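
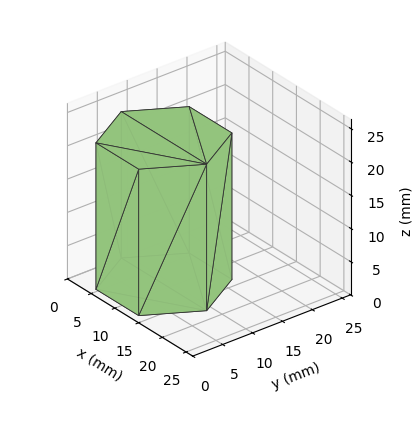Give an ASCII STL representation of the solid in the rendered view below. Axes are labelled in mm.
Reading the render: the shape is a regular 6-sided prism (a cylinder approximated with 6 flat sides), circumscribed radius ≈ 9 mm, height ≈ 22 mm (dimensions read to the nearest mm from the axis ticks). For the STL, each face is triangulated and given an outward normal.

solid part
  facet normal 0.0000 0.0000 -1.0000
    outer loop
      vertex 4.500 16.794 0.000
      vertex 13.500 16.794 0.000
      vertex 18.000 9.000 0.000
    endloop
  endfacet
  facet normal 0.0000 0.0000 -1.0000
    outer loop
      vertex 0.000 9.000 0.000
      vertex 4.500 16.794 0.000
      vertex 18.000 9.000 0.000
    endloop
  endfacet
  facet normal 0.0000 0.0000 -1.0000
    outer loop
      vertex 4.500 1.206 0.000
      vertex 0.000 9.000 0.000
      vertex 18.000 9.000 0.000
    endloop
  endfacet
  facet normal 0.0000 0.0000 -1.0000
    outer loop
      vertex 13.500 1.206 0.000
      vertex 4.500 1.206 0.000
      vertex 18.000 9.000 0.000
    endloop
  endfacet
  facet normal 0.0000 0.0000 1.0000
    outer loop
      vertex 18.000 9.000 22.000
      vertex 13.500 16.794 22.000
      vertex 4.500 16.794 22.000
    endloop
  endfacet
  facet normal 0.0000 0.0000 1.0000
    outer loop
      vertex 18.000 9.000 22.000
      vertex 4.500 16.794 22.000
      vertex 0.000 9.000 22.000
    endloop
  endfacet
  facet normal 0.0000 0.0000 1.0000
    outer loop
      vertex 18.000 9.000 22.000
      vertex 0.000 9.000 22.000
      vertex 4.500 1.206 22.000
    endloop
  endfacet
  facet normal 0.0000 0.0000 1.0000
    outer loop
      vertex 18.000 9.000 22.000
      vertex 4.500 1.206 22.000
      vertex 13.500 1.206 22.000
    endloop
  endfacet
  facet normal 0.8660 0.5000 0.0000
    outer loop
      vertex 18.000 9.000 0.000
      vertex 13.500 16.794 0.000
      vertex 13.500 16.794 22.000
    endloop
  endfacet
  facet normal 0.8660 0.5000 0.0000
    outer loop
      vertex 18.000 9.000 0.000
      vertex 13.500 16.794 22.000
      vertex 18.000 9.000 22.000
    endloop
  endfacet
  facet normal 0.0000 1.0000 0.0000
    outer loop
      vertex 13.500 16.794 0.000
      vertex 4.500 16.794 0.000
      vertex 4.500 16.794 22.000
    endloop
  endfacet
  facet normal 0.0000 1.0000 0.0000
    outer loop
      vertex 13.500 16.794 0.000
      vertex 4.500 16.794 22.000
      vertex 13.500 16.794 22.000
    endloop
  endfacet
  facet normal -0.8660 0.5000 0.0000
    outer loop
      vertex 4.500 16.794 0.000
      vertex 0.000 9.000 0.000
      vertex 0.000 9.000 22.000
    endloop
  endfacet
  facet normal -0.8660 0.5000 0.0000
    outer loop
      vertex 4.500 16.794 0.000
      vertex 0.000 9.000 22.000
      vertex 4.500 16.794 22.000
    endloop
  endfacet
  facet normal -0.8660 -0.5000 0.0000
    outer loop
      vertex 0.000 9.000 0.000
      vertex 4.500 1.206 0.000
      vertex 4.500 1.206 22.000
    endloop
  endfacet
  facet normal -0.8660 -0.5000 0.0000
    outer loop
      vertex 0.000 9.000 0.000
      vertex 4.500 1.206 22.000
      vertex 0.000 9.000 22.000
    endloop
  endfacet
  facet normal 0.0000 -1.0000 0.0000
    outer loop
      vertex 4.500 1.206 0.000
      vertex 13.500 1.206 0.000
      vertex 13.500 1.206 22.000
    endloop
  endfacet
  facet normal 0.0000 -1.0000 0.0000
    outer loop
      vertex 4.500 1.206 0.000
      vertex 13.500 1.206 22.000
      vertex 4.500 1.206 22.000
    endloop
  endfacet
  facet normal 0.8660 -0.5000 0.0000
    outer loop
      vertex 13.500 1.206 0.000
      vertex 18.000 9.000 0.000
      vertex 18.000 9.000 22.000
    endloop
  endfacet
  facet normal 0.8660 -0.5000 0.0000
    outer loop
      vertex 13.500 1.206 0.000
      vertex 18.000 9.000 22.000
      vertex 13.500 1.206 22.000
    endloop
  endfacet
endsolid part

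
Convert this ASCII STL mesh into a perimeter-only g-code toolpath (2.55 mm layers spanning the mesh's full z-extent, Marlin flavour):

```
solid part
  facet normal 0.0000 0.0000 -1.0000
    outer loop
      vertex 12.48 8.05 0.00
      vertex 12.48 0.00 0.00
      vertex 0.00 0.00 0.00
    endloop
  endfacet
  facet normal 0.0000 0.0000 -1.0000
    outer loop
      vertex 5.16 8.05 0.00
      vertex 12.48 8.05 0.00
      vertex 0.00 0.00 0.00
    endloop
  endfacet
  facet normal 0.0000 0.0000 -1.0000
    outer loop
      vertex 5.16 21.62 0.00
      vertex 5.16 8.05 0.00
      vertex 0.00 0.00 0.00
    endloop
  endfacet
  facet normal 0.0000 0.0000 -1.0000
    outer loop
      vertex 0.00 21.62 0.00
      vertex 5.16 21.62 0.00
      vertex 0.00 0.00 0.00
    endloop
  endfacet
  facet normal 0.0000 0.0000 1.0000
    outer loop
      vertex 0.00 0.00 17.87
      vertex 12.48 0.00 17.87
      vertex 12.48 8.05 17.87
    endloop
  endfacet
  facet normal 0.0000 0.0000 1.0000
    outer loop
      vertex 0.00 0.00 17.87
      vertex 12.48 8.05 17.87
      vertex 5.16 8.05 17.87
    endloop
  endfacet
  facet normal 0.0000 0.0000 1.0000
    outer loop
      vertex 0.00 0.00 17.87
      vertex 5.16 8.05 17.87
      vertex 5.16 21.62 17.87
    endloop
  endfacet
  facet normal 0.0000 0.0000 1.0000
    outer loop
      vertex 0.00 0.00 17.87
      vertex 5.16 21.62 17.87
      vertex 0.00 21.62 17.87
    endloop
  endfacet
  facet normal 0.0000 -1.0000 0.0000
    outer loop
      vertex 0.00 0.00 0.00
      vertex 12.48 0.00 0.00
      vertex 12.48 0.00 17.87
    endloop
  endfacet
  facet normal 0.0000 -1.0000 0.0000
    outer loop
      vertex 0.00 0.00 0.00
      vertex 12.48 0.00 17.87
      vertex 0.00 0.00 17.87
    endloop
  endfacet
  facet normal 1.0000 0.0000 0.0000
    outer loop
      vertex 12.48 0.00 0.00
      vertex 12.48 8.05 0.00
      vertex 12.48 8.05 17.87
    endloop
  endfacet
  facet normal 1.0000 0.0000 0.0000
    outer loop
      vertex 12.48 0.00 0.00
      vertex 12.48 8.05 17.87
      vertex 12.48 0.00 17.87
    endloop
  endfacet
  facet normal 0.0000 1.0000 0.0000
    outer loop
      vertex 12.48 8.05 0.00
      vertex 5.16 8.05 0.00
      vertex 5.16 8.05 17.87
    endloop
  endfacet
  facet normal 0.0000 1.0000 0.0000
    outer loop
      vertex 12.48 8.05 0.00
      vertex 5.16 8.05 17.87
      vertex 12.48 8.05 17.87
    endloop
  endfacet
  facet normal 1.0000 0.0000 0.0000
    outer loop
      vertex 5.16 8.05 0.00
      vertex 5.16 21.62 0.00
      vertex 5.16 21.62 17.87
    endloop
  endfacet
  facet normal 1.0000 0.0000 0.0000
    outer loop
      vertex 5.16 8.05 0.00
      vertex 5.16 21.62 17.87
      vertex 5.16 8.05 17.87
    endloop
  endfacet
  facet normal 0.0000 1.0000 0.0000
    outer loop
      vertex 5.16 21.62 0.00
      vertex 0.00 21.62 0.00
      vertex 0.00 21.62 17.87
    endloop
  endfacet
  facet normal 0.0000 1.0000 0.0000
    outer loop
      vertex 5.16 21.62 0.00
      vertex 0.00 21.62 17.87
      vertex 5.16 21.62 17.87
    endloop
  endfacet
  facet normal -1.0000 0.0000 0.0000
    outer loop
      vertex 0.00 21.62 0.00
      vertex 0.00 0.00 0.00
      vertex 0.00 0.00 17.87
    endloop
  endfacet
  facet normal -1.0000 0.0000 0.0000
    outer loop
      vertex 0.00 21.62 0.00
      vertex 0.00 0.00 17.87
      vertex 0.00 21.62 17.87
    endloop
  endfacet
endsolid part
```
; perimeter-only toolpath
G21 ; units = mm
G90 ; absolute positioning
G28 ; home
; layer 1
G0 Z2.55
G0 X0.00 Y0.00
G1 X12.48 Y0.00
G1 X12.48 Y8.05
G1 X5.16 Y8.05
G1 X5.16 Y21.62
G1 X0.00 Y21.62
G1 X0.00 Y0.00
; layer 2
G0 Z5.11
G0 X0.00 Y0.00
G1 X12.48 Y0.00
G1 X12.48 Y8.05
G1 X5.16 Y8.05
G1 X5.16 Y21.62
G1 X0.00 Y21.62
G1 X0.00 Y0.00
; layer 3
G0 Z7.66
G0 X0.00 Y0.00
G1 X12.48 Y0.00
G1 X12.48 Y8.05
G1 X5.16 Y8.05
G1 X5.16 Y21.62
G1 X0.00 Y21.62
G1 X0.00 Y0.00
; layer 4
G0 Z10.21
G0 X0.00 Y0.00
G1 X12.48 Y0.00
G1 X12.48 Y8.05
G1 X5.16 Y8.05
G1 X5.16 Y21.62
G1 X0.00 Y21.62
G1 X0.00 Y0.00
; layer 5
G0 Z12.76
G0 X0.00 Y0.00
G1 X12.48 Y0.00
G1 X12.48 Y8.05
G1 X5.16 Y8.05
G1 X5.16 Y21.62
G1 X0.00 Y21.62
G1 X0.00 Y0.00
; layer 6
G0 Z15.32
G0 X0.00 Y0.00
G1 X12.48 Y0.00
G1 X12.48 Y8.05
G1 X5.16 Y8.05
G1 X5.16 Y21.62
G1 X0.00 Y21.62
G1 X0.00 Y0.00
; layer 7
G0 Z17.87
G0 X0.00 Y0.00
G1 X12.48 Y0.00
G1 X12.48 Y8.05
G1 X5.16 Y8.05
G1 X5.16 Y21.62
G1 X0.00 Y21.62
G1 X0.00 Y0.00
M2 ; end

The solid is an L-shaped prism: outer 12.5 × 21.6 mm, arm thicknesses ≈ 8.05 mm (horizontal) and 5.16 mm (vertical), extruded 17.9 mm in z. Slicing at Δz = 2.55 mm — 7 equal slices spanning the solid's height, so layer i sits at z = i·h/7 — gives 7 non-empty perimeters. Each is a 6-segment closed polygon; G0 lifts to the layer z and rapids to the start vertex, then G1 traces the edges.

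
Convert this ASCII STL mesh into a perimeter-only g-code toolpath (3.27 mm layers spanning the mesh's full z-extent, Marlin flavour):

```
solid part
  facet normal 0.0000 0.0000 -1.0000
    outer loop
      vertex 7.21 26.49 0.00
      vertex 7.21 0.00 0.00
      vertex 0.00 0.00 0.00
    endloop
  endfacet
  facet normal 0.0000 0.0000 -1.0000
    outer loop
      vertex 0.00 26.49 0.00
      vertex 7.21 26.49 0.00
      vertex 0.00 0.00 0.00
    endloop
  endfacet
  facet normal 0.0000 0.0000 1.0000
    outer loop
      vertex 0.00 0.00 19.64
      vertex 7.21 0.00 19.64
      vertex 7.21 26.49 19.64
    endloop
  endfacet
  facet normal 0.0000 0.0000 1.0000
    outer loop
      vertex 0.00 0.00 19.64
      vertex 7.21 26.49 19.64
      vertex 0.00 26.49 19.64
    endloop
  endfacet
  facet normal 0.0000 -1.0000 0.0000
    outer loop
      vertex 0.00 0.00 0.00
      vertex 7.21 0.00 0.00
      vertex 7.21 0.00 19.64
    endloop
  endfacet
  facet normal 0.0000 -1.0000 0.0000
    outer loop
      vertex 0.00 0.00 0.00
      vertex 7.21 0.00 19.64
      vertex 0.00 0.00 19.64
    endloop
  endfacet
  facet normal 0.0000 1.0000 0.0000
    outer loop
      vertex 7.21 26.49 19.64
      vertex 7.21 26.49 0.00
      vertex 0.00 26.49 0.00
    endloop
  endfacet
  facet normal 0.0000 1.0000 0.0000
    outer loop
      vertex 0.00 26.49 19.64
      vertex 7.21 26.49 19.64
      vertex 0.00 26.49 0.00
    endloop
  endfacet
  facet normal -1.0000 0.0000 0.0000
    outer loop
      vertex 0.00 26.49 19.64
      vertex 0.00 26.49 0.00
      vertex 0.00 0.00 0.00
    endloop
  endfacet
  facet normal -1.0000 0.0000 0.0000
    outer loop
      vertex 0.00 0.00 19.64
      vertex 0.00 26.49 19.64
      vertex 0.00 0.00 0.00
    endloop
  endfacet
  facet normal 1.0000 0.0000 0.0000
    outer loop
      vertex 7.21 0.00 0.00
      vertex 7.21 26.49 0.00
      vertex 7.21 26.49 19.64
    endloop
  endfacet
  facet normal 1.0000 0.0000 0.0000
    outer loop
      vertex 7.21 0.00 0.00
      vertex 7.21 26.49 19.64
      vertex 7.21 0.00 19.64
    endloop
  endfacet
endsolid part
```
; perimeter-only toolpath
G21 ; units = mm
G90 ; absolute positioning
G28 ; home
; layer 1
G0 Z3.27
G0 X0.00 Y0.00
G1 X7.21 Y0.00
G1 X7.21 Y26.49
G1 X0.00 Y26.49
G1 X0.00 Y0.00
; layer 2
G0 Z6.55
G0 X0.00 Y0.00
G1 X7.21 Y0.00
G1 X7.21 Y26.49
G1 X0.00 Y26.49
G1 X0.00 Y0.00
; layer 3
G0 Z9.82
G0 X0.00 Y0.00
G1 X7.21 Y0.00
G1 X7.21 Y26.49
G1 X0.00 Y26.49
G1 X0.00 Y0.00
; layer 4
G0 Z13.09
G0 X0.00 Y0.00
G1 X7.21 Y0.00
G1 X7.21 Y26.49
G1 X0.00 Y26.49
G1 X0.00 Y0.00
; layer 5
G0 Z16.37
G0 X0.00 Y0.00
G1 X7.21 Y0.00
G1 X7.21 Y26.49
G1 X0.00 Y26.49
G1 X0.00 Y0.00
; layer 6
G0 Z19.64
G0 X0.00 Y0.00
G1 X7.21 Y0.00
G1 X7.21 Y26.49
G1 X0.00 Y26.49
G1 X0.00 Y0.00
M2 ; end

The solid is a rectangular box, roughly 7.21 × 26.5 mm footprint and 19.6 mm tall. Slicing at Δz = 3.27 mm — 6 equal slices spanning the solid's height, so layer i sits at z = i·h/6 — gives 6 non-empty perimeters. Each is a 4-segment closed polygon; G0 lifts to the layer z and rapids to the start vertex, then G1 traces the edges.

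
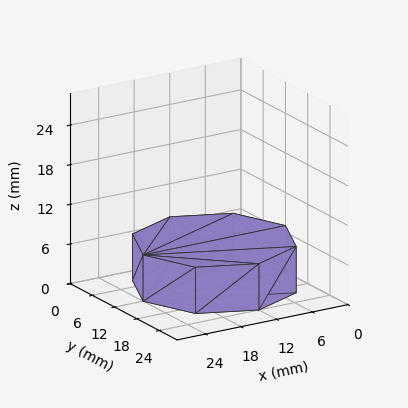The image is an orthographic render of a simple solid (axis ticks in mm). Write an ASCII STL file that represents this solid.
Reading the render: the shape is a regular 8-sided prism (a cylinder approximated with 8 flat sides), circumscribed radius ≈ 12 mm, height ≈ 7 mm (dimensions read to the nearest mm from the axis ticks). For the STL, each face is triangulated and given an outward normal.

solid part
  facet normal 0.0000 0.0000 -1.0000
    outer loop
      vertex 12.00 24.00 0.00
      vertex 20.49 20.49 0.00
      vertex 24.00 12.00 0.00
    endloop
  endfacet
  facet normal 0.0000 0.0000 -1.0000
    outer loop
      vertex 3.51 20.49 0.00
      vertex 12.00 24.00 0.00
      vertex 24.00 12.00 0.00
    endloop
  endfacet
  facet normal 0.0000 0.0000 -1.0000
    outer loop
      vertex 0.00 12.00 0.00
      vertex 3.51 20.49 0.00
      vertex 24.00 12.00 0.00
    endloop
  endfacet
  facet normal 0.0000 0.0000 -1.0000
    outer loop
      vertex 3.51 3.51 0.00
      vertex 0.00 12.00 0.00
      vertex 24.00 12.00 0.00
    endloop
  endfacet
  facet normal 0.0000 0.0000 -1.0000
    outer loop
      vertex 12.00 0.00 0.00
      vertex 3.51 3.51 0.00
      vertex 24.00 12.00 0.00
    endloop
  endfacet
  facet normal 0.0000 0.0000 -1.0000
    outer loop
      vertex 20.49 3.51 0.00
      vertex 12.00 0.00 0.00
      vertex 24.00 12.00 0.00
    endloop
  endfacet
  facet normal 0.0000 0.0000 1.0000
    outer loop
      vertex 24.00 12.00 7.00
      vertex 20.49 20.49 7.00
      vertex 12.00 24.00 7.00
    endloop
  endfacet
  facet normal 0.0000 0.0000 1.0000
    outer loop
      vertex 24.00 12.00 7.00
      vertex 12.00 24.00 7.00
      vertex 3.51 20.49 7.00
    endloop
  endfacet
  facet normal 0.0000 0.0000 1.0000
    outer loop
      vertex 24.00 12.00 7.00
      vertex 3.51 20.49 7.00
      vertex 0.00 12.00 7.00
    endloop
  endfacet
  facet normal 0.0000 0.0000 1.0000
    outer loop
      vertex 24.00 12.00 7.00
      vertex 0.00 12.00 7.00
      vertex 3.51 3.51 7.00
    endloop
  endfacet
  facet normal 0.0000 0.0000 1.0000
    outer loop
      vertex 24.00 12.00 7.00
      vertex 3.51 3.51 7.00
      vertex 12.00 0.00 7.00
    endloop
  endfacet
  facet normal 0.0000 0.0000 1.0000
    outer loop
      vertex 24.00 12.00 7.00
      vertex 12.00 0.00 7.00
      vertex 20.49 3.51 7.00
    endloop
  endfacet
  facet normal 0.9241 0.3821 0.0000
    outer loop
      vertex 24.00 12.00 0.00
      vertex 20.49 20.49 0.00
      vertex 20.49 20.49 7.00
    endloop
  endfacet
  facet normal 0.9241 0.3821 0.0000
    outer loop
      vertex 24.00 12.00 0.00
      vertex 20.49 20.49 7.00
      vertex 24.00 12.00 7.00
    endloop
  endfacet
  facet normal 0.3821 0.9241 0.0000
    outer loop
      vertex 20.49 20.49 0.00
      vertex 12.00 24.00 0.00
      vertex 12.00 24.00 7.00
    endloop
  endfacet
  facet normal 0.3821 0.9241 0.0000
    outer loop
      vertex 20.49 20.49 0.00
      vertex 12.00 24.00 7.00
      vertex 20.49 20.49 7.00
    endloop
  endfacet
  facet normal -0.3821 0.9241 0.0000
    outer loop
      vertex 12.00 24.00 0.00
      vertex 3.51 20.49 0.00
      vertex 3.51 20.49 7.00
    endloop
  endfacet
  facet normal -0.3821 0.9241 0.0000
    outer loop
      vertex 12.00 24.00 0.00
      vertex 3.51 20.49 7.00
      vertex 12.00 24.00 7.00
    endloop
  endfacet
  facet normal -0.9241 0.3821 0.0000
    outer loop
      vertex 3.51 20.49 0.00
      vertex 0.00 12.00 0.00
      vertex 0.00 12.00 7.00
    endloop
  endfacet
  facet normal -0.9241 0.3821 0.0000
    outer loop
      vertex 3.51 20.49 0.00
      vertex 0.00 12.00 7.00
      vertex 3.51 20.49 7.00
    endloop
  endfacet
  facet normal -0.9241 -0.3821 0.0000
    outer loop
      vertex 0.00 12.00 0.00
      vertex 3.51 3.51 0.00
      vertex 3.51 3.51 7.00
    endloop
  endfacet
  facet normal -0.9241 -0.3821 0.0000
    outer loop
      vertex 0.00 12.00 0.00
      vertex 3.51 3.51 7.00
      vertex 0.00 12.00 7.00
    endloop
  endfacet
  facet normal -0.3821 -0.9241 0.0000
    outer loop
      vertex 3.51 3.51 0.00
      vertex 12.00 0.00 0.00
      vertex 12.00 0.00 7.00
    endloop
  endfacet
  facet normal -0.3821 -0.9241 0.0000
    outer loop
      vertex 3.51 3.51 0.00
      vertex 12.00 0.00 7.00
      vertex 3.51 3.51 7.00
    endloop
  endfacet
  facet normal 0.3821 -0.9241 0.0000
    outer loop
      vertex 12.00 0.00 0.00
      vertex 20.49 3.51 0.00
      vertex 20.49 3.51 7.00
    endloop
  endfacet
  facet normal 0.3821 -0.9241 0.0000
    outer loop
      vertex 12.00 0.00 0.00
      vertex 20.49 3.51 7.00
      vertex 12.00 0.00 7.00
    endloop
  endfacet
  facet normal 0.9241 -0.3821 0.0000
    outer loop
      vertex 20.49 3.51 0.00
      vertex 24.00 12.00 0.00
      vertex 24.00 12.00 7.00
    endloop
  endfacet
  facet normal 0.9241 -0.3821 0.0000
    outer loop
      vertex 20.49 3.51 0.00
      vertex 24.00 12.00 7.00
      vertex 20.49 3.51 7.00
    endloop
  endfacet
endsolid part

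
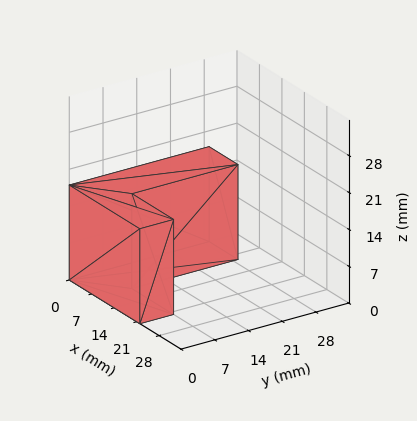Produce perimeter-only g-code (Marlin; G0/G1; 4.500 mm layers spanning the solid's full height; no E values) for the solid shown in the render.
Reading the render: the shape is an L-shaped prism: outer 22 × 29 mm, arm thicknesses ≈ 7 mm (horizontal) and 9 mm (vertical), extruded 18 mm in z (dimensions read to the nearest mm from the axis ticks). For the g-code, the solid's height is divided into equal slices at the stated Δz and each level perimeter traced with G1 moves after a G0 lift.

; perimeter-only toolpath
G21 ; units = mm
G90 ; absolute positioning
G28 ; home
; layer 1
G0 Z4.500
G0 X0.000 Y0.000
G1 X22.000 Y0.000
G1 X22.000 Y7.000
G1 X9.000 Y7.000
G1 X9.000 Y29.000
G1 X0.000 Y29.000
G1 X0.000 Y0.000
; layer 2
G0 Z9.000
G0 X0.000 Y0.000
G1 X22.000 Y0.000
G1 X22.000 Y7.000
G1 X9.000 Y7.000
G1 X9.000 Y29.000
G1 X0.000 Y29.000
G1 X0.000 Y0.000
; layer 3
G0 Z13.500
G0 X0.000 Y0.000
G1 X22.000 Y0.000
G1 X22.000 Y7.000
G1 X9.000 Y7.000
G1 X9.000 Y29.000
G1 X0.000 Y29.000
G1 X0.000 Y0.000
; layer 4
G0 Z18.000
G0 X0.000 Y0.000
G1 X22.000 Y0.000
G1 X22.000 Y7.000
G1 X9.000 Y7.000
G1 X9.000 Y29.000
G1 X0.000 Y29.000
G1 X0.000 Y0.000
M2 ; end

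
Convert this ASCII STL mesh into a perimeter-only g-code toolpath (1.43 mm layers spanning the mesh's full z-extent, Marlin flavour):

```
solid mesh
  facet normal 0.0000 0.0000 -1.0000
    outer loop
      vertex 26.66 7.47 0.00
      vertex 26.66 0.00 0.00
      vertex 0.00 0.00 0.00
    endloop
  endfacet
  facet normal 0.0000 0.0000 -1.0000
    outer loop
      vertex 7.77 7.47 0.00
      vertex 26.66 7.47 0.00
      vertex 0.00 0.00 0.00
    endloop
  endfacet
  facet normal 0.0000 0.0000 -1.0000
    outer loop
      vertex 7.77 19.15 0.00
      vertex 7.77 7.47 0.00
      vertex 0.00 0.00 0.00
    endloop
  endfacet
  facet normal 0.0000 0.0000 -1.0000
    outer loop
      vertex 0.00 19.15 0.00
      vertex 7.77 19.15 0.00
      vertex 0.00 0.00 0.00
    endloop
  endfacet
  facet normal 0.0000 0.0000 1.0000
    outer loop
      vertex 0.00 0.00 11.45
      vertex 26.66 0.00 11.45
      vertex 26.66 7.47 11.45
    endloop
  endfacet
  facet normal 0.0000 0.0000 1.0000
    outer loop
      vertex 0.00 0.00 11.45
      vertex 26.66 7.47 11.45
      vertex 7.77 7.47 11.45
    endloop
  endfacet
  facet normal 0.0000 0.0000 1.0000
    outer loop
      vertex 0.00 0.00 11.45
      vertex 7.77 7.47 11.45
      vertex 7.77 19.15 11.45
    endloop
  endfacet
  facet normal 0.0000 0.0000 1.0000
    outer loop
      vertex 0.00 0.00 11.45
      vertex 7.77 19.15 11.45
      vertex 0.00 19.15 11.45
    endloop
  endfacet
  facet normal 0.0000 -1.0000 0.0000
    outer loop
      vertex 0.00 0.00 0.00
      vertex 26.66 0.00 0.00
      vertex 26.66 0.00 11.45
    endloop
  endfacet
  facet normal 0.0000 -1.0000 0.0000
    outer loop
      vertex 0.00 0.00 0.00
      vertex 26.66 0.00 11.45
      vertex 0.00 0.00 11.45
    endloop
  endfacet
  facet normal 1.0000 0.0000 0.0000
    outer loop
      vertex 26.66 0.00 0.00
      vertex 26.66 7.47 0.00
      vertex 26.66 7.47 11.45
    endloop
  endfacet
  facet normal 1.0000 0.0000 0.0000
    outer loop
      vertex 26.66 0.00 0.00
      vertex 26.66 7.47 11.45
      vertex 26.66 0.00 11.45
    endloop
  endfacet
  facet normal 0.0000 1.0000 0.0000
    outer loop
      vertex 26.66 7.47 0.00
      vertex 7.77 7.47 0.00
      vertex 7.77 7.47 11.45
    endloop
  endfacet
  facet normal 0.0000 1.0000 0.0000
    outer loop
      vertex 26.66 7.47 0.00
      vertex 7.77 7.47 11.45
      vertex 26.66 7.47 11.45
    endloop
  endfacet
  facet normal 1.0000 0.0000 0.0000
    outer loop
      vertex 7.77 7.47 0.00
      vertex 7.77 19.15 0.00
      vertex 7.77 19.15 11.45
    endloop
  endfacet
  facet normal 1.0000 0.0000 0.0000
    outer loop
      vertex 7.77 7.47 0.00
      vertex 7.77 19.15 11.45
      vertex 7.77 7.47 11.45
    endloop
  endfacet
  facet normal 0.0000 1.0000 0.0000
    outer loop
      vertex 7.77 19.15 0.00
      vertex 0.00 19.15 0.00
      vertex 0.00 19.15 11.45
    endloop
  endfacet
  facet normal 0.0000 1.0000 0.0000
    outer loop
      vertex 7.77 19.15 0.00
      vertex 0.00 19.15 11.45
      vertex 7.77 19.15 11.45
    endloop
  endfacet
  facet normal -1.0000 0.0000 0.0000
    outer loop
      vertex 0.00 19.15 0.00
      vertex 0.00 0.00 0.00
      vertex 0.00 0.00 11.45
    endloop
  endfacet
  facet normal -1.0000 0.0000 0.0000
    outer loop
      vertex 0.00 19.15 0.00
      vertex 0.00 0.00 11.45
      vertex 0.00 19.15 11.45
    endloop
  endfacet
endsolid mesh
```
; perimeter-only toolpath
G21 ; units = mm
G90 ; absolute positioning
G28 ; home
; layer 1
G0 Z1.43
G0 X0.00 Y0.00
G1 X26.66 Y0.00
G1 X26.66 Y7.47
G1 X7.77 Y7.47
G1 X7.77 Y19.15
G1 X0.00 Y19.15
G1 X0.00 Y0.00
; layer 2
G0 Z2.86
G0 X0.00 Y0.00
G1 X26.66 Y0.00
G1 X26.66 Y7.47
G1 X7.77 Y7.47
G1 X7.77 Y19.15
G1 X0.00 Y19.15
G1 X0.00 Y0.00
; layer 3
G0 Z4.29
G0 X0.00 Y0.00
G1 X26.66 Y0.00
G1 X26.66 Y7.47
G1 X7.77 Y7.47
G1 X7.77 Y19.15
G1 X0.00 Y19.15
G1 X0.00 Y0.00
; layer 4
G0 Z5.72
G0 X0.00 Y0.00
G1 X26.66 Y0.00
G1 X26.66 Y7.47
G1 X7.77 Y7.47
G1 X7.77 Y19.15
G1 X0.00 Y19.15
G1 X0.00 Y0.00
; layer 5
G0 Z7.16
G0 X0.00 Y0.00
G1 X26.66 Y0.00
G1 X26.66 Y7.47
G1 X7.77 Y7.47
G1 X7.77 Y19.15
G1 X0.00 Y19.15
G1 X0.00 Y0.00
; layer 6
G0 Z8.59
G0 X0.00 Y0.00
G1 X26.66 Y0.00
G1 X26.66 Y7.47
G1 X7.77 Y7.47
G1 X7.77 Y19.15
G1 X0.00 Y19.15
G1 X0.00 Y0.00
; layer 7
G0 Z10.02
G0 X0.00 Y0.00
G1 X26.66 Y0.00
G1 X26.66 Y7.47
G1 X7.77 Y7.47
G1 X7.77 Y19.15
G1 X0.00 Y19.15
G1 X0.00 Y0.00
; layer 8
G0 Z11.45
G0 X0.00 Y0.00
G1 X26.66 Y0.00
G1 X26.66 Y7.47
G1 X7.77 Y7.47
G1 X7.77 Y19.15
G1 X0.00 Y19.15
G1 X0.00 Y0.00
M2 ; end

The solid is an L-shaped prism: outer 26.7 × 19.1 mm, arm thicknesses ≈ 7.47 mm (horizontal) and 7.77 mm (vertical), extruded 11.4 mm in z. Slicing at Δz = 1.43 mm — 8 equal slices spanning the solid's height, so layer i sits at z = i·h/8 — gives 8 non-empty perimeters. Each is a 6-segment closed polygon; G0 lifts to the layer z and rapids to the start vertex, then G1 traces the edges.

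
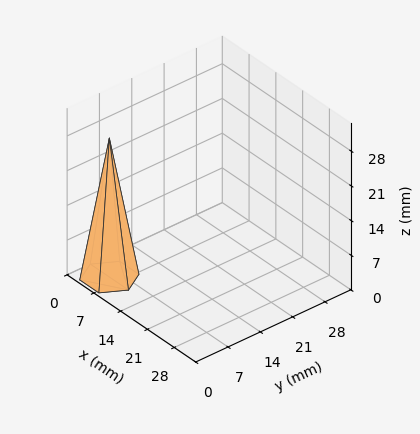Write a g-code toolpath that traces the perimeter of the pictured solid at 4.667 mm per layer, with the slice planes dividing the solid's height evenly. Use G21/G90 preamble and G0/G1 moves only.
Reading the render: the shape is a regular 6-sided pyramid, base circumscribed radius ≈ 5 mm, apex at z ≈ 28 mm (dimensions read to the nearest mm from the axis ticks). For the g-code, the solid's height is divided into equal slices at the stated Δz and each level perimeter traced with G1 moves after a G0 lift.

; perimeter-only toolpath
G21 ; units = mm
G90 ; absolute positioning
G28 ; home
; layer 1
G0 Z4.667
G0 X9.167 Y5.000
G1 X7.083 Y8.608
G1 X2.917 Y8.608
G1 X0.833 Y5.000
G1 X2.917 Y1.392
G1 X7.083 Y1.392
G1 X9.167 Y5.000
; layer 2
G0 Z9.333
G0 X8.333 Y5.000
G1 X6.667 Y7.887
G1 X3.333 Y7.887
G1 X1.667 Y5.000
G1 X3.333 Y2.113
G1 X6.667 Y2.113
G1 X8.333 Y5.000
; layer 3
G0 Z14.000
G0 X7.500 Y5.000
G1 X6.250 Y7.165
G1 X3.750 Y7.165
G1 X2.500 Y5.000
G1 X3.750 Y2.835
G1 X6.250 Y2.835
G1 X7.500 Y5.000
; layer 4
G0 Z18.667
G0 X6.667 Y5.000
G1 X5.833 Y6.443
G1 X4.167 Y6.443
G1 X3.333 Y5.000
G1 X4.167 Y3.557
G1 X5.833 Y3.557
G1 X6.667 Y5.000
; layer 5
G0 Z23.333
G0 X5.833 Y5.000
G1 X5.417 Y5.722
G1 X4.583 Y5.722
G1 X4.167 Y5.000
G1 X4.583 Y4.278
G1 X5.417 Y4.278
G1 X5.833 Y5.000
M2 ; end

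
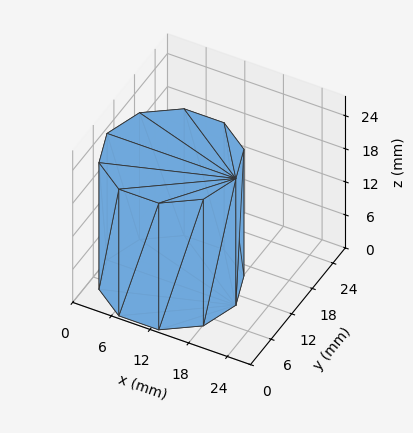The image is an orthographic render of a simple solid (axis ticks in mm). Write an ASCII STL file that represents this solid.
Reading the render: the shape is a regular 10-sided prism (a cylinder approximated with 10 flat sides), circumscribed radius ≈ 10 mm, height ≈ 23 mm (dimensions read to the nearest mm from the axis ticks). For the STL, each face is triangulated and given an outward normal.

solid part
  facet normal 0.0000 0.0000 -1.0000
    outer loop
      vertex 13.1 19.5 0.0
      vertex 18.1 15.9 0.0
      vertex 20.0 10.0 0.0
    endloop
  endfacet
  facet normal 0.0000 0.0000 -1.0000
    outer loop
      vertex 6.9 19.5 0.0
      vertex 13.1 19.5 0.0
      vertex 20.0 10.0 0.0
    endloop
  endfacet
  facet normal 0.0000 0.0000 -1.0000
    outer loop
      vertex 1.9 15.9 0.0
      vertex 6.9 19.5 0.0
      vertex 20.0 10.0 0.0
    endloop
  endfacet
  facet normal 0.0000 0.0000 -1.0000
    outer loop
      vertex 0.0 10.0 0.0
      vertex 1.9 15.9 0.0
      vertex 20.0 10.0 0.0
    endloop
  endfacet
  facet normal 0.0000 0.0000 -1.0000
    outer loop
      vertex 1.9 4.1 0.0
      vertex 0.0 10.0 0.0
      vertex 20.0 10.0 0.0
    endloop
  endfacet
  facet normal 0.0000 0.0000 -1.0000
    outer loop
      vertex 6.9 0.5 0.0
      vertex 1.9 4.1 0.0
      vertex 20.0 10.0 0.0
    endloop
  endfacet
  facet normal 0.0000 0.0000 -1.0000
    outer loop
      vertex 13.1 0.5 0.0
      vertex 6.9 0.5 0.0
      vertex 20.0 10.0 0.0
    endloop
  endfacet
  facet normal 0.0000 0.0000 -1.0000
    outer loop
      vertex 18.1 4.1 0.0
      vertex 13.1 0.5 0.0
      vertex 20.0 10.0 0.0
    endloop
  endfacet
  facet normal 0.0000 0.0000 1.0000
    outer loop
      vertex 20.0 10.0 23.0
      vertex 18.1 15.9 23.0
      vertex 13.1 19.5 23.0
    endloop
  endfacet
  facet normal 0.0000 0.0000 1.0000
    outer loop
      vertex 20.0 10.0 23.0
      vertex 13.1 19.5 23.0
      vertex 6.9 19.5 23.0
    endloop
  endfacet
  facet normal 0.0000 0.0000 1.0000
    outer loop
      vertex 20.0 10.0 23.0
      vertex 6.9 19.5 23.0
      vertex 1.9 15.9 23.0
    endloop
  endfacet
  facet normal 0.0000 0.0000 1.0000
    outer loop
      vertex 20.0 10.0 23.0
      vertex 1.9 15.9 23.0
      vertex 0.0 10.0 23.0
    endloop
  endfacet
  facet normal 0.0000 0.0000 1.0000
    outer loop
      vertex 20.0 10.0 23.0
      vertex 0.0 10.0 23.0
      vertex 1.9 4.1 23.0
    endloop
  endfacet
  facet normal 0.0000 0.0000 1.0000
    outer loop
      vertex 20.0 10.0 23.0
      vertex 1.9 4.1 23.0
      vertex 6.9 0.5 23.0
    endloop
  endfacet
  facet normal 0.0000 0.0000 1.0000
    outer loop
      vertex 20.0 10.0 23.0
      vertex 6.9 0.5 23.0
      vertex 13.1 0.5 23.0
    endloop
  endfacet
  facet normal 0.0000 0.0000 1.0000
    outer loop
      vertex 20.0 10.0 23.0
      vertex 13.1 0.5 23.0
      vertex 18.1 4.1 23.0
    endloop
  endfacet
  facet normal 0.9519 0.3065 0.0000
    outer loop
      vertex 20.0 10.0 0.0
      vertex 18.1 15.9 0.0
      vertex 18.1 15.9 23.0
    endloop
  endfacet
  facet normal 0.9519 0.3065 0.0000
    outer loop
      vertex 20.0 10.0 0.0
      vertex 18.1 15.9 23.0
      vertex 20.0 10.0 23.0
    endloop
  endfacet
  facet normal 0.5843 0.8115 0.0000
    outer loop
      vertex 18.1 15.9 0.0
      vertex 13.1 19.5 0.0
      vertex 13.1 19.5 23.0
    endloop
  endfacet
  facet normal 0.5843 0.8115 0.0000
    outer loop
      vertex 18.1 15.9 0.0
      vertex 13.1 19.5 23.0
      vertex 18.1 15.9 23.0
    endloop
  endfacet
  facet normal 0.0000 1.0000 0.0000
    outer loop
      vertex 13.1 19.5 0.0
      vertex 6.9 19.5 0.0
      vertex 6.9 19.5 23.0
    endloop
  endfacet
  facet normal 0.0000 1.0000 0.0000
    outer loop
      vertex 13.1 19.5 0.0
      vertex 6.9 19.5 23.0
      vertex 13.1 19.5 23.0
    endloop
  endfacet
  facet normal -0.5843 0.8115 0.0000
    outer loop
      vertex 6.9 19.5 0.0
      vertex 1.9 15.9 0.0
      vertex 1.9 15.9 23.0
    endloop
  endfacet
  facet normal -0.5843 0.8115 0.0000
    outer loop
      vertex 6.9 19.5 0.0
      vertex 1.9 15.9 23.0
      vertex 6.9 19.5 23.0
    endloop
  endfacet
  facet normal -0.9519 0.3065 0.0000
    outer loop
      vertex 1.9 15.9 0.0
      vertex 0.0 10.0 0.0
      vertex 0.0 10.0 23.0
    endloop
  endfacet
  facet normal -0.9519 0.3065 0.0000
    outer loop
      vertex 1.9 15.9 0.0
      vertex 0.0 10.0 23.0
      vertex 1.9 15.9 23.0
    endloop
  endfacet
  facet normal -0.9519 -0.3065 0.0000
    outer loop
      vertex 0.0 10.0 0.0
      vertex 1.9 4.1 0.0
      vertex 1.9 4.1 23.0
    endloop
  endfacet
  facet normal -0.9519 -0.3065 0.0000
    outer loop
      vertex 0.0 10.0 0.0
      vertex 1.9 4.1 23.0
      vertex 0.0 10.0 23.0
    endloop
  endfacet
  facet normal -0.5843 -0.8115 0.0000
    outer loop
      vertex 1.9 4.1 0.0
      vertex 6.9 0.5 0.0
      vertex 6.9 0.5 23.0
    endloop
  endfacet
  facet normal -0.5843 -0.8115 0.0000
    outer loop
      vertex 1.9 4.1 0.0
      vertex 6.9 0.5 23.0
      vertex 1.9 4.1 23.0
    endloop
  endfacet
  facet normal 0.0000 -1.0000 0.0000
    outer loop
      vertex 6.9 0.5 0.0
      vertex 13.1 0.5 0.0
      vertex 13.1 0.5 23.0
    endloop
  endfacet
  facet normal 0.0000 -1.0000 0.0000
    outer loop
      vertex 6.9 0.5 0.0
      vertex 13.1 0.5 23.0
      vertex 6.9 0.5 23.0
    endloop
  endfacet
  facet normal 0.5843 -0.8115 0.0000
    outer loop
      vertex 13.1 0.5 0.0
      vertex 18.1 4.1 0.0
      vertex 18.1 4.1 23.0
    endloop
  endfacet
  facet normal 0.5843 -0.8115 0.0000
    outer loop
      vertex 13.1 0.5 0.0
      vertex 18.1 4.1 23.0
      vertex 13.1 0.5 23.0
    endloop
  endfacet
  facet normal 0.9519 -0.3065 0.0000
    outer loop
      vertex 18.1 4.1 0.0
      vertex 20.0 10.0 0.0
      vertex 20.0 10.0 23.0
    endloop
  endfacet
  facet normal 0.9519 -0.3065 0.0000
    outer loop
      vertex 18.1 4.1 0.0
      vertex 20.0 10.0 23.0
      vertex 18.1 4.1 23.0
    endloop
  endfacet
endsolid part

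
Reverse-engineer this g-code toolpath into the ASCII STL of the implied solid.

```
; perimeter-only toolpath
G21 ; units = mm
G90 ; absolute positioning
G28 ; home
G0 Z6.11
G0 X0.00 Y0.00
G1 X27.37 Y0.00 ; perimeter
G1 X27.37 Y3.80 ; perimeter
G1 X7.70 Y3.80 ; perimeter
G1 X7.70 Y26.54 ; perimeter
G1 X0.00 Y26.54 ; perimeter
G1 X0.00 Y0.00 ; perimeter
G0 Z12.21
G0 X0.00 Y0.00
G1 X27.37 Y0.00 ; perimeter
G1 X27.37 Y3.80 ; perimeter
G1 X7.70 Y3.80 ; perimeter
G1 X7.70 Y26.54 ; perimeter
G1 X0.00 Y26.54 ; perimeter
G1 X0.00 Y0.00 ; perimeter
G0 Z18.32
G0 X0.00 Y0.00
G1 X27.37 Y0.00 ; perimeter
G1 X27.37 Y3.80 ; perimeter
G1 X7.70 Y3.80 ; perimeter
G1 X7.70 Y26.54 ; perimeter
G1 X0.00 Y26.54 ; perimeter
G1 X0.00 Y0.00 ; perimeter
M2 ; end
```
solid part
  facet normal 0.0000 0.0000 -1.0000
    outer loop
      vertex 27.37 3.80 0.00
      vertex 27.37 0.00 0.00
      vertex 0.00 0.00 0.00
    endloop
  endfacet
  facet normal 0.0000 0.0000 -1.0000
    outer loop
      vertex 7.70 3.80 0.00
      vertex 27.37 3.80 0.00
      vertex 0.00 0.00 0.00
    endloop
  endfacet
  facet normal 0.0000 0.0000 -1.0000
    outer loop
      vertex 7.70 26.54 0.00
      vertex 7.70 3.80 0.00
      vertex 0.00 0.00 0.00
    endloop
  endfacet
  facet normal 0.0000 0.0000 -1.0000
    outer loop
      vertex 0.00 26.54 0.00
      vertex 7.70 26.54 0.00
      vertex 0.00 0.00 0.00
    endloop
  endfacet
  facet normal 0.0000 0.0000 1.0000
    outer loop
      vertex 0.00 0.00 18.32
      vertex 27.37 0.00 18.32
      vertex 27.37 3.80 18.32
    endloop
  endfacet
  facet normal 0.0000 0.0000 1.0000
    outer loop
      vertex 0.00 0.00 18.32
      vertex 27.37 3.80 18.32
      vertex 7.70 3.80 18.32
    endloop
  endfacet
  facet normal 0.0000 0.0000 1.0000
    outer loop
      vertex 0.00 0.00 18.32
      vertex 7.70 3.80 18.32
      vertex 7.70 26.54 18.32
    endloop
  endfacet
  facet normal 0.0000 0.0000 1.0000
    outer loop
      vertex 0.00 0.00 18.32
      vertex 7.70 26.54 18.32
      vertex 0.00 26.54 18.32
    endloop
  endfacet
  facet normal 0.0000 -1.0000 0.0000
    outer loop
      vertex 0.00 0.00 0.00
      vertex 27.37 0.00 0.00
      vertex 27.37 0.00 18.32
    endloop
  endfacet
  facet normal 0.0000 -1.0000 0.0000
    outer loop
      vertex 0.00 0.00 0.00
      vertex 27.37 0.00 18.32
      vertex 0.00 0.00 18.32
    endloop
  endfacet
  facet normal 1.0000 0.0000 0.0000
    outer loop
      vertex 27.37 0.00 0.00
      vertex 27.37 3.80 0.00
      vertex 27.37 3.80 18.32
    endloop
  endfacet
  facet normal 1.0000 0.0000 0.0000
    outer loop
      vertex 27.37 0.00 0.00
      vertex 27.37 3.80 18.32
      vertex 27.37 0.00 18.32
    endloop
  endfacet
  facet normal 0.0000 1.0000 0.0000
    outer loop
      vertex 27.37 3.80 0.00
      vertex 7.70 3.80 0.00
      vertex 7.70 3.80 18.32
    endloop
  endfacet
  facet normal 0.0000 1.0000 0.0000
    outer loop
      vertex 27.37 3.80 0.00
      vertex 7.70 3.80 18.32
      vertex 27.37 3.80 18.32
    endloop
  endfacet
  facet normal 1.0000 0.0000 0.0000
    outer loop
      vertex 7.70 3.80 0.00
      vertex 7.70 26.54 0.00
      vertex 7.70 26.54 18.32
    endloop
  endfacet
  facet normal 1.0000 0.0000 0.0000
    outer loop
      vertex 7.70 3.80 0.00
      vertex 7.70 26.54 18.32
      vertex 7.70 3.80 18.32
    endloop
  endfacet
  facet normal 0.0000 1.0000 0.0000
    outer loop
      vertex 7.70 26.54 0.00
      vertex 0.00 26.54 0.00
      vertex 0.00 26.54 18.32
    endloop
  endfacet
  facet normal 0.0000 1.0000 0.0000
    outer loop
      vertex 7.70 26.54 0.00
      vertex 0.00 26.54 18.32
      vertex 7.70 26.54 18.32
    endloop
  endfacet
  facet normal -1.0000 0.0000 0.0000
    outer loop
      vertex 0.00 26.54 0.00
      vertex 0.00 0.00 0.00
      vertex 0.00 0.00 18.32
    endloop
  endfacet
  facet normal -1.0000 0.0000 0.0000
    outer loop
      vertex 0.00 26.54 0.00
      vertex 0.00 0.00 18.32
      vertex 0.00 26.54 18.32
    endloop
  endfacet
endsolid part

The G0 Z moves step by Δz≈6.11 mm. Every layer's G1 loop is the same polygon, so the solid is a straight extrusion of it from z=0 to z≈18.3. Closing with flat bottom and top caps and triangulating gives 20 facets — an L-shaped prism: outer 27.4 × 26.5 mm, arm thicknesses ≈ 3.8 mm (horizontal) and 7.7 mm (vertical), extruded 18.3 mm in z.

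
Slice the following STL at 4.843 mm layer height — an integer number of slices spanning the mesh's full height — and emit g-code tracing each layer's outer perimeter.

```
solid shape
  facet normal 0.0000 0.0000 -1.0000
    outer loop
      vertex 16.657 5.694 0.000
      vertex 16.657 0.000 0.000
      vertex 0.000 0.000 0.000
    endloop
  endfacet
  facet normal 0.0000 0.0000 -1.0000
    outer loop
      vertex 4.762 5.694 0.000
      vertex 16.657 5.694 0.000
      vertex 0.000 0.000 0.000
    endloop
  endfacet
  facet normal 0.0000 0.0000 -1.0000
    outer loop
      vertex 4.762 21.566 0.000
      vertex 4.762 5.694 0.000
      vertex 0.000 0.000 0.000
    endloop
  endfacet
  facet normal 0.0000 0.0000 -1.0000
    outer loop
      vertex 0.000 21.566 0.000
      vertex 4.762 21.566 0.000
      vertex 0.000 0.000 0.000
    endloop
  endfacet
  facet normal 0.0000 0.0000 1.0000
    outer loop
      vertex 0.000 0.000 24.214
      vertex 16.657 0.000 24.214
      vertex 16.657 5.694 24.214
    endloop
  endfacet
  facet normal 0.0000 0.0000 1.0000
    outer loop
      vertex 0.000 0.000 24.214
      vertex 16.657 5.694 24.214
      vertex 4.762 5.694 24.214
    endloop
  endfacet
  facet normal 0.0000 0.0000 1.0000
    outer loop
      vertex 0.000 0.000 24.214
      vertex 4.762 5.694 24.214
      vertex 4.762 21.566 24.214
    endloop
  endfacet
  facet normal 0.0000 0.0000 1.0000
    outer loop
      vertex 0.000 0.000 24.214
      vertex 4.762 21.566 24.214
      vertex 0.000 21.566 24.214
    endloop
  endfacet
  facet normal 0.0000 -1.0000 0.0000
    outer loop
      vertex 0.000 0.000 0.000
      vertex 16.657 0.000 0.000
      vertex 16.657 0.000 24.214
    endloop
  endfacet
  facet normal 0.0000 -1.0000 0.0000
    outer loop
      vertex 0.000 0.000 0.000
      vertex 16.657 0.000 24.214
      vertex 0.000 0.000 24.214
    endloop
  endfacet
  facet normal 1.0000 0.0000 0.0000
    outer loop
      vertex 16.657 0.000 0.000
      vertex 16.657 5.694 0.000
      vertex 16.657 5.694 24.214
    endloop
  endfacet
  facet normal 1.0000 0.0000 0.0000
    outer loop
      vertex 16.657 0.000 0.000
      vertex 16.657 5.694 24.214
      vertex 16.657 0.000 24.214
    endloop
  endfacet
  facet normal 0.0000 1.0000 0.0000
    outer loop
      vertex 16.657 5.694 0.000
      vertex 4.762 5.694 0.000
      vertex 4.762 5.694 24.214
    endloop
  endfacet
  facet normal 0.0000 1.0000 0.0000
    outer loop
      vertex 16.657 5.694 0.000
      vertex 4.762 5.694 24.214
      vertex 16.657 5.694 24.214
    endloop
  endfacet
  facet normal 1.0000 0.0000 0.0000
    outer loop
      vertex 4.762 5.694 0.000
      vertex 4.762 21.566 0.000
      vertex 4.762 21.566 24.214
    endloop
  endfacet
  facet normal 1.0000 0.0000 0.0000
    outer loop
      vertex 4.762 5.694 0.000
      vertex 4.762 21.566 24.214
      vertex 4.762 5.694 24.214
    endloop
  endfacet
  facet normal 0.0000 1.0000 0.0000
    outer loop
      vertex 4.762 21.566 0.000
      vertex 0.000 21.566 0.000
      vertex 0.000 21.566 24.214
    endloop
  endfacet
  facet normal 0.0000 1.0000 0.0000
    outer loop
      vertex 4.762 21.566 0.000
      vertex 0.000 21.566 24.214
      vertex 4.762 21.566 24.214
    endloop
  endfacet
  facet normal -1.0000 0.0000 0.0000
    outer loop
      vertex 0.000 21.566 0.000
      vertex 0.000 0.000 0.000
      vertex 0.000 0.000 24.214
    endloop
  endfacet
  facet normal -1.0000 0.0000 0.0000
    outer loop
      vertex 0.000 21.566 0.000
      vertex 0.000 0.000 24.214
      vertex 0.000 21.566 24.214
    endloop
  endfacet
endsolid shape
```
; perimeter-only toolpath
G21 ; units = mm
G90 ; absolute positioning
G28 ; home
; layer 1
G0 Z4.843
G0 X0.000 Y0.000
G1 X16.657 Y0.000
G1 X16.657 Y5.694
G1 X4.762 Y5.694
G1 X4.762 Y21.566
G1 X0.000 Y21.566
G1 X0.000 Y0.000
; layer 2
G0 Z9.686
G0 X0.000 Y0.000
G1 X16.657 Y0.000
G1 X16.657 Y5.694
G1 X4.762 Y5.694
G1 X4.762 Y21.566
G1 X0.000 Y21.566
G1 X0.000 Y0.000
; layer 3
G0 Z14.528
G0 X0.000 Y0.000
G1 X16.657 Y0.000
G1 X16.657 Y5.694
G1 X4.762 Y5.694
G1 X4.762 Y21.566
G1 X0.000 Y21.566
G1 X0.000 Y0.000
; layer 4
G0 Z19.371
G0 X0.000 Y0.000
G1 X16.657 Y0.000
G1 X16.657 Y5.694
G1 X4.762 Y5.694
G1 X4.762 Y21.566
G1 X0.000 Y21.566
G1 X0.000 Y0.000
; layer 5
G0 Z24.214
G0 X0.000 Y0.000
G1 X16.657 Y0.000
G1 X16.657 Y5.694
G1 X4.762 Y5.694
G1 X4.762 Y21.566
G1 X0.000 Y21.566
G1 X0.000 Y0.000
M2 ; end

The solid is an L-shaped prism: outer 16.7 × 21.6 mm, arm thicknesses ≈ 5.69 mm (horizontal) and 4.76 mm (vertical), extruded 24.2 mm in z. Slicing at Δz = 4.843 mm — 5 equal slices spanning the solid's height, so layer i sits at z = i·h/5 — gives 5 non-empty perimeters. Each is a 6-segment closed polygon; G0 lifts to the layer z and rapids to the start vertex, then G1 traces the edges.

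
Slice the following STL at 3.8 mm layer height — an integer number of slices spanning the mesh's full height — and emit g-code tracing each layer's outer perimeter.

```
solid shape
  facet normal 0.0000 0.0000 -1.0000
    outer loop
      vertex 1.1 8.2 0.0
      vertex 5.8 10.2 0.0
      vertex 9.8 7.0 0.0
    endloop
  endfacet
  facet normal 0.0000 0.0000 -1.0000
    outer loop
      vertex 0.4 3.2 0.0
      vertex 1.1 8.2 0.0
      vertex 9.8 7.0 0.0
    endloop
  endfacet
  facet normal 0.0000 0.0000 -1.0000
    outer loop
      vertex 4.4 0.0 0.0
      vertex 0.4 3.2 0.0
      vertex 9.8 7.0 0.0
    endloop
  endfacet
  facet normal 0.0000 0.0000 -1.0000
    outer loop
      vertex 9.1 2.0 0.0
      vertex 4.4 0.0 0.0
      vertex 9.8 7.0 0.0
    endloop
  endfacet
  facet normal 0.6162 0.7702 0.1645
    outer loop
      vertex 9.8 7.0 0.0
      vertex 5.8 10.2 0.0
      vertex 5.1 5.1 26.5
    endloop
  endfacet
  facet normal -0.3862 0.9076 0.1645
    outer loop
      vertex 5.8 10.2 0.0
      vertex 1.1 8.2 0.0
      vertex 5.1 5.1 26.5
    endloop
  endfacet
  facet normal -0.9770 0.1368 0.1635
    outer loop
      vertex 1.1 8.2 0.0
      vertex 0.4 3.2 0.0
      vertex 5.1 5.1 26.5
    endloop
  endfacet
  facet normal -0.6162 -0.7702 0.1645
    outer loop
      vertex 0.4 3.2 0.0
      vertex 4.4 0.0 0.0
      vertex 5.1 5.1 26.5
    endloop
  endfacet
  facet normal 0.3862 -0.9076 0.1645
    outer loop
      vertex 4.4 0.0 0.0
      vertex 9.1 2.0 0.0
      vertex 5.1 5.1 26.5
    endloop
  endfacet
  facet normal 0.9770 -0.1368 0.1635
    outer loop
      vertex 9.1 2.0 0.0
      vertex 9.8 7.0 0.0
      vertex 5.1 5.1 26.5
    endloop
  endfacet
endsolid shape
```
; perimeter-only toolpath
G21 ; units = mm
G90 ; absolute positioning
G28 ; home
; layer 1
G0 Z3.8
G0 X9.1 Y6.7
G1 X5.7 Y9.5
G1 X1.7 Y7.8
G1 X1.1 Y3.5
G1 X4.5 Y0.7
G1 X8.5 Y2.4
G1 X9.1 Y6.7
; layer 2
G0 Z7.6
G0 X8.5 Y6.5
G1 X5.6 Y8.7
G1 X2.2 Y7.3
G1 X1.7 Y3.7
G1 X4.6 Y1.5
G1 X8.0 Y2.9
G1 X8.5 Y6.5
; layer 3
G0 Z11.4
G0 X7.8 Y6.2
G1 X5.5 Y8.0
G1 X2.8 Y6.9
G1 X2.4 Y4.0
G1 X4.7 Y2.2
G1 X7.4 Y3.3
G1 X7.8 Y6.2
; layer 4
G0 Z15.1
G0 X7.1 Y5.9
G1 X5.4 Y7.3
G1 X3.4 Y6.4
G1 X3.1 Y4.3
G1 X4.8 Y2.9
G1 X6.8 Y3.8
G1 X7.1 Y5.9
; layer 5
G0 Z18.9
G0 X6.4 Y5.6
G1 X5.3 Y6.6
G1 X4.0 Y6.0
G1 X3.8 Y4.6
G1 X4.9 Y3.6
G1 X6.2 Y4.2
G1 X6.4 Y5.6
; layer 6
G0 Z22.7
G0 X5.8 Y5.4
G1 X5.2 Y5.8
G1 X4.5 Y5.5
G1 X4.4 Y4.8
G1 X5.0 Y4.4
G1 X5.7 Y4.7
G1 X5.8 Y5.4
M2 ; end

The solid is a regular 6-sided pyramid, base circumscribed radius ≈ 5.1 mm, apex at z ≈ 26.5 mm. Slicing at Δz = 3.8 mm — 7 equal slices spanning the solid's height, so layer i sits at z = i·h/7 — gives 6 non-empty perimeters. Each is a 6-segment closed polygon; G0 lifts to the layer z and rapids to the start vertex, then G1 traces the edges. The cross-section shrinks linearly with z (the slice at the apex is degenerate and omitted).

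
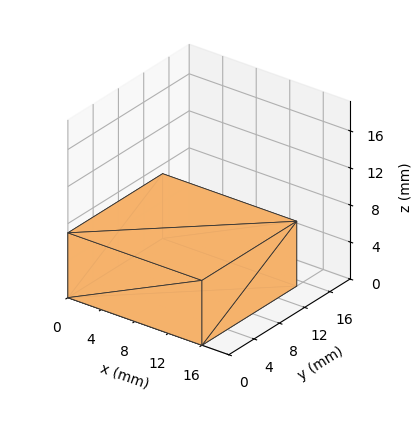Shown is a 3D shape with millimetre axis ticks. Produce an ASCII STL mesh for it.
Reading the render: the shape is a rectangular box, roughly 16 × 15 mm footprint and 7 mm tall (dimensions read to the nearest mm from the axis ticks). For the STL, each face is triangulated and given an outward normal.

solid part
  facet normal 0.0000 0.0000 -1.0000
    outer loop
      vertex 16.00 15.00 0.00
      vertex 16.00 0.00 0.00
      vertex 0.00 0.00 0.00
    endloop
  endfacet
  facet normal 0.0000 0.0000 -1.0000
    outer loop
      vertex 0.00 15.00 0.00
      vertex 16.00 15.00 0.00
      vertex 0.00 0.00 0.00
    endloop
  endfacet
  facet normal 0.0000 0.0000 1.0000
    outer loop
      vertex 0.00 0.00 7.00
      vertex 16.00 0.00 7.00
      vertex 16.00 15.00 7.00
    endloop
  endfacet
  facet normal 0.0000 0.0000 1.0000
    outer loop
      vertex 0.00 0.00 7.00
      vertex 16.00 15.00 7.00
      vertex 0.00 15.00 7.00
    endloop
  endfacet
  facet normal 0.0000 -1.0000 0.0000
    outer loop
      vertex 0.00 0.00 0.00
      vertex 16.00 0.00 0.00
      vertex 16.00 0.00 7.00
    endloop
  endfacet
  facet normal 0.0000 -1.0000 0.0000
    outer loop
      vertex 0.00 0.00 0.00
      vertex 16.00 0.00 7.00
      vertex 0.00 0.00 7.00
    endloop
  endfacet
  facet normal 0.0000 1.0000 0.0000
    outer loop
      vertex 16.00 15.00 7.00
      vertex 16.00 15.00 0.00
      vertex 0.00 15.00 0.00
    endloop
  endfacet
  facet normal 0.0000 1.0000 0.0000
    outer loop
      vertex 0.00 15.00 7.00
      vertex 16.00 15.00 7.00
      vertex 0.00 15.00 0.00
    endloop
  endfacet
  facet normal -1.0000 0.0000 0.0000
    outer loop
      vertex 0.00 15.00 7.00
      vertex 0.00 15.00 0.00
      vertex 0.00 0.00 0.00
    endloop
  endfacet
  facet normal -1.0000 0.0000 0.0000
    outer loop
      vertex 0.00 0.00 7.00
      vertex 0.00 15.00 7.00
      vertex 0.00 0.00 0.00
    endloop
  endfacet
  facet normal 1.0000 0.0000 0.0000
    outer loop
      vertex 16.00 0.00 0.00
      vertex 16.00 15.00 0.00
      vertex 16.00 15.00 7.00
    endloop
  endfacet
  facet normal 1.0000 0.0000 0.0000
    outer loop
      vertex 16.00 0.00 0.00
      vertex 16.00 15.00 7.00
      vertex 16.00 0.00 7.00
    endloop
  endfacet
endsolid part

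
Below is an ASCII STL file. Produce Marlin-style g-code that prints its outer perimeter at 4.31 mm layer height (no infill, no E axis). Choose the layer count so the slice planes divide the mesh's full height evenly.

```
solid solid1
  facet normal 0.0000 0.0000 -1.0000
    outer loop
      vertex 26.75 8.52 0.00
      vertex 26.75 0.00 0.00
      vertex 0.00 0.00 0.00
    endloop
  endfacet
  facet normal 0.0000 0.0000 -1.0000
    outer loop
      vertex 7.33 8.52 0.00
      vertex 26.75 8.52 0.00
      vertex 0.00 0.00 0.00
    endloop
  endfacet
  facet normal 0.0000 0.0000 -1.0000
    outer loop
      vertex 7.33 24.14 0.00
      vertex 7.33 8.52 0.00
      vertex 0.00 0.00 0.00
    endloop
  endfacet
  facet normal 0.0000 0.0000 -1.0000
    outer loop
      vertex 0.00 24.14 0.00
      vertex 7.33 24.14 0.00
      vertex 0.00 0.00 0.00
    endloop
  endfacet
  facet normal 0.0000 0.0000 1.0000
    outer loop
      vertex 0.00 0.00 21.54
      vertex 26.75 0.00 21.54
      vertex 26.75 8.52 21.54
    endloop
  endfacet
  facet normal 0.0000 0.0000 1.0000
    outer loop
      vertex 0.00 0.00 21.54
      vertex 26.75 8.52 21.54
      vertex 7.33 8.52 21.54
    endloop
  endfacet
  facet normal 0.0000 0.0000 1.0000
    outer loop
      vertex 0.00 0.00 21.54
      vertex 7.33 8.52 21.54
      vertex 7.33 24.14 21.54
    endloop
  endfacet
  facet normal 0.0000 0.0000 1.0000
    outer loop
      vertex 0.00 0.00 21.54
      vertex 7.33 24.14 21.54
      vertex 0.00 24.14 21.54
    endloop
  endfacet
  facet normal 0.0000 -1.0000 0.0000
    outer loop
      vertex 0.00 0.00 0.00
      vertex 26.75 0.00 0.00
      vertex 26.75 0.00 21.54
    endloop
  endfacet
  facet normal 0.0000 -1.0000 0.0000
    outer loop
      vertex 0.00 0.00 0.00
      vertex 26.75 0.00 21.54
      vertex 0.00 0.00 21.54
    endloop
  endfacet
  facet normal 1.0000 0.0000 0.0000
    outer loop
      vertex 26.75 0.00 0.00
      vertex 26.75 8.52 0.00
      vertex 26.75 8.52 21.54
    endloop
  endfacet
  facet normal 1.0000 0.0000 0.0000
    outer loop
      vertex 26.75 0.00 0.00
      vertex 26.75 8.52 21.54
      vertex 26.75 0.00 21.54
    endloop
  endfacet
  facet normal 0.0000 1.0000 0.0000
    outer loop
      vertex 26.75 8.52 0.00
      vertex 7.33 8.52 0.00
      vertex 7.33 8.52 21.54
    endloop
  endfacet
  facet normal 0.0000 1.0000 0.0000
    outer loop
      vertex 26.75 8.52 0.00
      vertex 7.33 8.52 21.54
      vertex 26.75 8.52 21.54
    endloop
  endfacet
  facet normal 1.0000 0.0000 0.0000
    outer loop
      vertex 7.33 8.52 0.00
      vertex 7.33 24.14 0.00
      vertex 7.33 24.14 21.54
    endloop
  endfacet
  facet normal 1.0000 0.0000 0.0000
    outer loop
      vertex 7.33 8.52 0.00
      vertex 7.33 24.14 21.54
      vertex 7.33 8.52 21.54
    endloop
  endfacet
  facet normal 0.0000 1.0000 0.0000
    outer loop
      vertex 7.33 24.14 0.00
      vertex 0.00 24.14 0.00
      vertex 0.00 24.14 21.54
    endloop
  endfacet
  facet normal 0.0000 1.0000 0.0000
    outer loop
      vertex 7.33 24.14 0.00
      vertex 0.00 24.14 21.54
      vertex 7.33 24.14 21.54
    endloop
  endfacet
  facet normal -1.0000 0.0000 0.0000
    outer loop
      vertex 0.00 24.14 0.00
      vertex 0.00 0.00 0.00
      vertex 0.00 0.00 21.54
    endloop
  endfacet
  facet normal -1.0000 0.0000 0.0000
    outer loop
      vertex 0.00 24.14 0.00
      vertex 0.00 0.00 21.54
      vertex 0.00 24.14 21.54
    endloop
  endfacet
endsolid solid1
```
; perimeter-only toolpath
G21 ; units = mm
G90 ; absolute positioning
G28 ; home
; layer 1
G0 Z4.31
G0 X0.00 Y0.00
G1 X26.75 Y0.00
G1 X26.75 Y8.52
G1 X7.33 Y8.52
G1 X7.33 Y24.14
G1 X0.00 Y24.14
G1 X0.00 Y0.00
; layer 2
G0 Z8.62
G0 X0.00 Y0.00
G1 X26.75 Y0.00
G1 X26.75 Y8.52
G1 X7.33 Y8.52
G1 X7.33 Y24.14
G1 X0.00 Y24.14
G1 X0.00 Y0.00
; layer 3
G0 Z12.92
G0 X0.00 Y0.00
G1 X26.75 Y0.00
G1 X26.75 Y8.52
G1 X7.33 Y8.52
G1 X7.33 Y24.14
G1 X0.00 Y24.14
G1 X0.00 Y0.00
; layer 4
G0 Z17.23
G0 X0.00 Y0.00
G1 X26.75 Y0.00
G1 X26.75 Y8.52
G1 X7.33 Y8.52
G1 X7.33 Y24.14
G1 X0.00 Y24.14
G1 X0.00 Y0.00
; layer 5
G0 Z21.54
G0 X0.00 Y0.00
G1 X26.75 Y0.00
G1 X26.75 Y8.52
G1 X7.33 Y8.52
G1 X7.33 Y24.14
G1 X0.00 Y24.14
G1 X0.00 Y0.00
M2 ; end

The solid is an L-shaped prism: outer 26.8 × 24.1 mm, arm thicknesses ≈ 8.52 mm (horizontal) and 7.33 mm (vertical), extruded 21.5 mm in z. Slicing at Δz = 4.31 mm — 5 equal slices spanning the solid's height, so layer i sits at z = i·h/5 — gives 5 non-empty perimeters. Each is a 6-segment closed polygon; G0 lifts to the layer z and rapids to the start vertex, then G1 traces the edges.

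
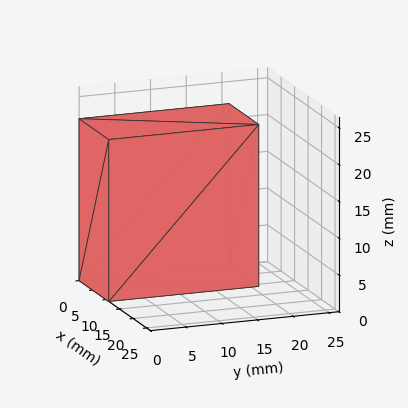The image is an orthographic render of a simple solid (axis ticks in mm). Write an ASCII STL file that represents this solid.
Reading the render: the shape is a rectangular box, roughly 11 × 21 mm footprint and 22 mm tall (dimensions read to the nearest mm from the axis ticks). For the STL, each face is triangulated and given an outward normal.

solid part
  facet normal 0.0000 0.0000 -1.0000
    outer loop
      vertex 11.000 21.000 0.000
      vertex 11.000 0.000 0.000
      vertex 0.000 0.000 0.000
    endloop
  endfacet
  facet normal 0.0000 0.0000 -1.0000
    outer loop
      vertex 0.000 21.000 0.000
      vertex 11.000 21.000 0.000
      vertex 0.000 0.000 0.000
    endloop
  endfacet
  facet normal 0.0000 0.0000 1.0000
    outer loop
      vertex 0.000 0.000 22.000
      vertex 11.000 0.000 22.000
      vertex 11.000 21.000 22.000
    endloop
  endfacet
  facet normal 0.0000 0.0000 1.0000
    outer loop
      vertex 0.000 0.000 22.000
      vertex 11.000 21.000 22.000
      vertex 0.000 21.000 22.000
    endloop
  endfacet
  facet normal 0.0000 -1.0000 0.0000
    outer loop
      vertex 0.000 0.000 0.000
      vertex 11.000 0.000 0.000
      vertex 11.000 0.000 22.000
    endloop
  endfacet
  facet normal 0.0000 -1.0000 0.0000
    outer loop
      vertex 0.000 0.000 0.000
      vertex 11.000 0.000 22.000
      vertex 0.000 0.000 22.000
    endloop
  endfacet
  facet normal 0.0000 1.0000 0.0000
    outer loop
      vertex 11.000 21.000 22.000
      vertex 11.000 21.000 0.000
      vertex 0.000 21.000 0.000
    endloop
  endfacet
  facet normal 0.0000 1.0000 0.0000
    outer loop
      vertex 0.000 21.000 22.000
      vertex 11.000 21.000 22.000
      vertex 0.000 21.000 0.000
    endloop
  endfacet
  facet normal -1.0000 0.0000 0.0000
    outer loop
      vertex 0.000 21.000 22.000
      vertex 0.000 21.000 0.000
      vertex 0.000 0.000 0.000
    endloop
  endfacet
  facet normal -1.0000 0.0000 0.0000
    outer loop
      vertex 0.000 0.000 22.000
      vertex 0.000 21.000 22.000
      vertex 0.000 0.000 0.000
    endloop
  endfacet
  facet normal 1.0000 0.0000 0.0000
    outer loop
      vertex 11.000 0.000 0.000
      vertex 11.000 21.000 0.000
      vertex 11.000 21.000 22.000
    endloop
  endfacet
  facet normal 1.0000 0.0000 0.0000
    outer loop
      vertex 11.000 0.000 0.000
      vertex 11.000 21.000 22.000
      vertex 11.000 0.000 22.000
    endloop
  endfacet
endsolid part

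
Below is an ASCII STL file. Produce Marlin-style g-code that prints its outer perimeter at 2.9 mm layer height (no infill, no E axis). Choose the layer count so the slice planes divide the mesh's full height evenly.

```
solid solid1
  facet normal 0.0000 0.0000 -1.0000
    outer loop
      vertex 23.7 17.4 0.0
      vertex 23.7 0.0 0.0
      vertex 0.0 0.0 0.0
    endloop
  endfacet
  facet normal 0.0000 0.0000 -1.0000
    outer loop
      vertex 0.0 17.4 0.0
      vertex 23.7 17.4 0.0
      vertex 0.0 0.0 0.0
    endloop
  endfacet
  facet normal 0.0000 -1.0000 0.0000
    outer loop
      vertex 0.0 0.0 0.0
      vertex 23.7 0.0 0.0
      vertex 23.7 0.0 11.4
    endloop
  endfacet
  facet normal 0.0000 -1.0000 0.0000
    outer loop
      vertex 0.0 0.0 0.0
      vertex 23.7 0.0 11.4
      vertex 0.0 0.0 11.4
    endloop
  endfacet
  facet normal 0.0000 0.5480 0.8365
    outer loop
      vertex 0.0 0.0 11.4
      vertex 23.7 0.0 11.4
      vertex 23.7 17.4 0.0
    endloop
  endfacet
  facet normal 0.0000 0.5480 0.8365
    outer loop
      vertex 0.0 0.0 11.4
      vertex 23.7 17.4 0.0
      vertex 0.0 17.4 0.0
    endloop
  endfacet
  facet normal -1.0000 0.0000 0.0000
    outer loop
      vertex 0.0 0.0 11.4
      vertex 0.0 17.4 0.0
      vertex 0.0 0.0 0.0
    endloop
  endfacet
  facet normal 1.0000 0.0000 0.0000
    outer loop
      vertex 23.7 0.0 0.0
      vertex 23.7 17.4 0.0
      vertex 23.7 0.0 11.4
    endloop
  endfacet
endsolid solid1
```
; perimeter-only toolpath
G21 ; units = mm
G90 ; absolute positioning
G28 ; home
; layer 1
G0 Z2.9
G0 X0.0 Y0.0
G1 X23.7 Y0.0
G1 X23.7 Y13.0
G1 X0.0 Y13.0
G1 X0.0 Y0.0
; layer 2
G0 Z5.7
G0 X0.0 Y0.0
G1 X23.7 Y0.0
G1 X23.7 Y8.7
G1 X0.0 Y8.7
G1 X0.0 Y0.0
; layer 3
G0 Z8.6
G0 X0.0 Y0.0
G1 X23.7 Y0.0
G1 X23.7 Y4.3
G1 X0.0 Y4.3
G1 X0.0 Y0.0
M2 ; end

The solid is a wedge (ramp): 23.7 × 17.4 mm base, rising to 11.4 mm along the y=0 edge and sloping linearly to z=0 at y=17.4. Slicing at Δz = 2.9 mm — 4 equal slices spanning the solid's height, so layer i sits at z = i·h/4 — gives 3 non-empty perimeters. Each is a 4-segment closed polygon; G0 lifts to the layer z and rapids to the start vertex, then G1 traces the edges. The cross-section shrinks linearly with z (the slice at the apex is degenerate and omitted).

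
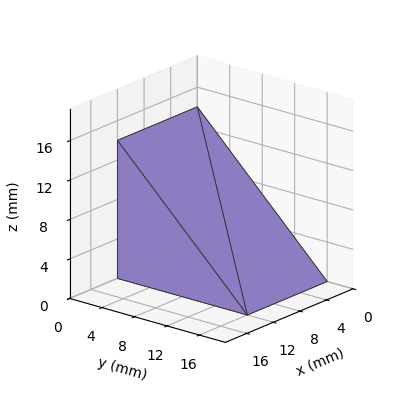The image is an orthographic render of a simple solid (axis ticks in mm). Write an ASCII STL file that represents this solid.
Reading the render: the shape is a wedge (ramp): 12 × 16 mm base, rising to 14 mm along the y=0 edge and sloping linearly to z=0 at y=16 (dimensions read to the nearest mm from the axis ticks). For the STL, each face is triangulated and given an outward normal.

solid part
  facet normal 0.0000 0.0000 -1.0000
    outer loop
      vertex 12.000 16.000 0.000
      vertex 12.000 0.000 0.000
      vertex 0.000 0.000 0.000
    endloop
  endfacet
  facet normal 0.0000 0.0000 -1.0000
    outer loop
      vertex 0.000 16.000 0.000
      vertex 12.000 16.000 0.000
      vertex 0.000 0.000 0.000
    endloop
  endfacet
  facet normal 0.0000 -1.0000 0.0000
    outer loop
      vertex 0.000 0.000 0.000
      vertex 12.000 0.000 0.000
      vertex 12.000 0.000 14.000
    endloop
  endfacet
  facet normal 0.0000 -1.0000 0.0000
    outer loop
      vertex 0.000 0.000 0.000
      vertex 12.000 0.000 14.000
      vertex 0.000 0.000 14.000
    endloop
  endfacet
  facet normal 0.0000 0.6585 0.7526
    outer loop
      vertex 0.000 0.000 14.000
      vertex 12.000 0.000 14.000
      vertex 12.000 16.000 0.000
    endloop
  endfacet
  facet normal 0.0000 0.6585 0.7526
    outer loop
      vertex 0.000 0.000 14.000
      vertex 12.000 16.000 0.000
      vertex 0.000 16.000 0.000
    endloop
  endfacet
  facet normal -1.0000 0.0000 0.0000
    outer loop
      vertex 0.000 0.000 14.000
      vertex 0.000 16.000 0.000
      vertex 0.000 0.000 0.000
    endloop
  endfacet
  facet normal 1.0000 0.0000 0.0000
    outer loop
      vertex 12.000 0.000 0.000
      vertex 12.000 16.000 0.000
      vertex 12.000 0.000 14.000
    endloop
  endfacet
endsolid part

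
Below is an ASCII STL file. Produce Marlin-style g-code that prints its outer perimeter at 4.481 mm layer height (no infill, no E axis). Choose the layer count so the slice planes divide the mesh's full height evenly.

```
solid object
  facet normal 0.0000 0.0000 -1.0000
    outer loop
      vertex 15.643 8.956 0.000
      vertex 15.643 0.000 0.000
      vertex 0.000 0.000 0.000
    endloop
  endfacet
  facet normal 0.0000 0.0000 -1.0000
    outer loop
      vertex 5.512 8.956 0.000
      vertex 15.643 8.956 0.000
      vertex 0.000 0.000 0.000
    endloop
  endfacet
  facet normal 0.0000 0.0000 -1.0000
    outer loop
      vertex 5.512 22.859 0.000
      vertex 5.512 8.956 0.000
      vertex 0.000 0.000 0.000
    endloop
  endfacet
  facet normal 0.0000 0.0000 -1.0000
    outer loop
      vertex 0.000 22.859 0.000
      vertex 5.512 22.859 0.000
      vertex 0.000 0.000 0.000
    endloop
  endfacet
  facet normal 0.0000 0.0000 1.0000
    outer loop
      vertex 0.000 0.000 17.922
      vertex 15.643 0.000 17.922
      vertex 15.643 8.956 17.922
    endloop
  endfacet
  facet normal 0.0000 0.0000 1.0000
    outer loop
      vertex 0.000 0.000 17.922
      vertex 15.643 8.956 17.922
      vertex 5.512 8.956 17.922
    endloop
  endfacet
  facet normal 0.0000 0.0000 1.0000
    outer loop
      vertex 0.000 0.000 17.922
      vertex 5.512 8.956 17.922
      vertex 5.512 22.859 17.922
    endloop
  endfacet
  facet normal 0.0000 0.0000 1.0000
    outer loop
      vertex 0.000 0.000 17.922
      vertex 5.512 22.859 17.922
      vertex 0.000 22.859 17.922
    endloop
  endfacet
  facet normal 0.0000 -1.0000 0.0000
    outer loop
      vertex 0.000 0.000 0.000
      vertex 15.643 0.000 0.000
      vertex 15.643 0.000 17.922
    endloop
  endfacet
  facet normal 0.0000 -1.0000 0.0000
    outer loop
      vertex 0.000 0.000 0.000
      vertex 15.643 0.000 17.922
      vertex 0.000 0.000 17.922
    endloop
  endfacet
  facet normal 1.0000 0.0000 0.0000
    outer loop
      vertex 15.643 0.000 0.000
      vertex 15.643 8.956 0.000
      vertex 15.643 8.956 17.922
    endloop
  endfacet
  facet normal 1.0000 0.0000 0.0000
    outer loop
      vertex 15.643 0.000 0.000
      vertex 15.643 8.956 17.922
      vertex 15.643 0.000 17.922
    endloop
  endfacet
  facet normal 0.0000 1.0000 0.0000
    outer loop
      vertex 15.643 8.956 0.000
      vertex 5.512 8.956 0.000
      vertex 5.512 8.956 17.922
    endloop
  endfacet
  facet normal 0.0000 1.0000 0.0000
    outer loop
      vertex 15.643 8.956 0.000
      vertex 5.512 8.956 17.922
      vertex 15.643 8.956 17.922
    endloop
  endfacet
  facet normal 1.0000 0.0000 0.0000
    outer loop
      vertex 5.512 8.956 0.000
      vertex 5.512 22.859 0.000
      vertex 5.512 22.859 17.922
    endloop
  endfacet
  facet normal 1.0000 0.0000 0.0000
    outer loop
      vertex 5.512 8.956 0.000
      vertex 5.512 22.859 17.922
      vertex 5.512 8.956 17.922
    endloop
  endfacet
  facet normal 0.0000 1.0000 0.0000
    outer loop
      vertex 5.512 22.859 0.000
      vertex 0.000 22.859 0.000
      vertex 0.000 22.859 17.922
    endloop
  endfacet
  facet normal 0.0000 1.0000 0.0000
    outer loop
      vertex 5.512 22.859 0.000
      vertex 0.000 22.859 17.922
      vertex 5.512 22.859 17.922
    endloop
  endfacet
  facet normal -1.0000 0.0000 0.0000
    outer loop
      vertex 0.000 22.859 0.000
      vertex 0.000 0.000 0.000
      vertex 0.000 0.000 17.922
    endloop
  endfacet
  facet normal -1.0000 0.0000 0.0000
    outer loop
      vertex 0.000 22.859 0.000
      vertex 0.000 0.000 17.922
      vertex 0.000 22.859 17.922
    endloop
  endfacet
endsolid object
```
; perimeter-only toolpath
G21 ; units = mm
G90 ; absolute positioning
G28 ; home
; layer 1
G0 Z4.481
G0 X0.000 Y0.000
G1 X15.643 Y0.000
G1 X15.643 Y8.956
G1 X5.512 Y8.956
G1 X5.512 Y22.859
G1 X0.000 Y22.859
G1 X0.000 Y0.000
; layer 2
G0 Z8.961
G0 X0.000 Y0.000
G1 X15.643 Y0.000
G1 X15.643 Y8.956
G1 X5.512 Y8.956
G1 X5.512 Y22.859
G1 X0.000 Y22.859
G1 X0.000 Y0.000
; layer 3
G0 Z13.442
G0 X0.000 Y0.000
G1 X15.643 Y0.000
G1 X15.643 Y8.956
G1 X5.512 Y8.956
G1 X5.512 Y22.859
G1 X0.000 Y22.859
G1 X0.000 Y0.000
; layer 4
G0 Z17.922
G0 X0.000 Y0.000
G1 X15.643 Y0.000
G1 X15.643 Y8.956
G1 X5.512 Y8.956
G1 X5.512 Y22.859
G1 X0.000 Y22.859
G1 X0.000 Y0.000
M2 ; end

The solid is an L-shaped prism: outer 15.6 × 22.9 mm, arm thicknesses ≈ 8.96 mm (horizontal) and 5.51 mm (vertical), extruded 17.9 mm in z. Slicing at Δz = 4.481 mm — 4 equal slices spanning the solid's height, so layer i sits at z = i·h/4 — gives 4 non-empty perimeters. Each is a 6-segment closed polygon; G0 lifts to the layer z and rapids to the start vertex, then G1 traces the edges.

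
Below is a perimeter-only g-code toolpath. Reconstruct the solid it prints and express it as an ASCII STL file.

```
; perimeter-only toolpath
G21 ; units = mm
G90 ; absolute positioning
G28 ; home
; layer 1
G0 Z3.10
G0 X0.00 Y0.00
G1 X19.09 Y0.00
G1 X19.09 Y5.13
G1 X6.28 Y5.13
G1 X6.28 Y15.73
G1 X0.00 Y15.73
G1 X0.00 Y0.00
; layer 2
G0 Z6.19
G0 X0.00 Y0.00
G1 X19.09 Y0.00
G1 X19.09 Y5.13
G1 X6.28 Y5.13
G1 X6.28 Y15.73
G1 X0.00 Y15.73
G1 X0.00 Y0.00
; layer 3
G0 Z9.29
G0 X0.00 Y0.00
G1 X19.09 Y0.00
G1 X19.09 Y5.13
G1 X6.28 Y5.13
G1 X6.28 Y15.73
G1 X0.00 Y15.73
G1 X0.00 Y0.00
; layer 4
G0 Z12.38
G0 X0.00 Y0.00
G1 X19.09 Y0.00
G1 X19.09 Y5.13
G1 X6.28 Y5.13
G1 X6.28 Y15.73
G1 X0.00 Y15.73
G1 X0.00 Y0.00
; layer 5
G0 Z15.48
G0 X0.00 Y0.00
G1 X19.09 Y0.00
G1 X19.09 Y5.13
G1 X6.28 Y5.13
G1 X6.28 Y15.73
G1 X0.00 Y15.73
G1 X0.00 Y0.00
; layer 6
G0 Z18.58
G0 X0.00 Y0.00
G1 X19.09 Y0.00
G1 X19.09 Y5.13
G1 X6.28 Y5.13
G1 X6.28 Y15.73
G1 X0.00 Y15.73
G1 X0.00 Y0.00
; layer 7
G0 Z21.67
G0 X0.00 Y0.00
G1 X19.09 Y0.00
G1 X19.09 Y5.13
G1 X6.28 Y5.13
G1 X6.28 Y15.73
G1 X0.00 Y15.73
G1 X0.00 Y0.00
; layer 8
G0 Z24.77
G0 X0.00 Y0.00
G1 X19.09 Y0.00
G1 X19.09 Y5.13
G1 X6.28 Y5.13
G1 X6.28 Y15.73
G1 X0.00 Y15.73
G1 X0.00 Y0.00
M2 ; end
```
solid part
  facet normal 0.0000 0.0000 -1.0000
    outer loop
      vertex 19.09 5.13 0.00
      vertex 19.09 0.00 0.00
      vertex 0.00 0.00 0.00
    endloop
  endfacet
  facet normal 0.0000 0.0000 -1.0000
    outer loop
      vertex 6.28 5.13 0.00
      vertex 19.09 5.13 0.00
      vertex 0.00 0.00 0.00
    endloop
  endfacet
  facet normal 0.0000 0.0000 -1.0000
    outer loop
      vertex 6.28 15.73 0.00
      vertex 6.28 5.13 0.00
      vertex 0.00 0.00 0.00
    endloop
  endfacet
  facet normal 0.0000 0.0000 -1.0000
    outer loop
      vertex 0.00 15.73 0.00
      vertex 6.28 15.73 0.00
      vertex 0.00 0.00 0.00
    endloop
  endfacet
  facet normal 0.0000 0.0000 1.0000
    outer loop
      vertex 0.00 0.00 24.77
      vertex 19.09 0.00 24.77
      vertex 19.09 5.13 24.77
    endloop
  endfacet
  facet normal 0.0000 0.0000 1.0000
    outer loop
      vertex 0.00 0.00 24.77
      vertex 19.09 5.13 24.77
      vertex 6.28 5.13 24.77
    endloop
  endfacet
  facet normal 0.0000 0.0000 1.0000
    outer loop
      vertex 0.00 0.00 24.77
      vertex 6.28 5.13 24.77
      vertex 6.28 15.73 24.77
    endloop
  endfacet
  facet normal 0.0000 0.0000 1.0000
    outer loop
      vertex 0.00 0.00 24.77
      vertex 6.28 15.73 24.77
      vertex 0.00 15.73 24.77
    endloop
  endfacet
  facet normal 0.0000 -1.0000 0.0000
    outer loop
      vertex 0.00 0.00 0.00
      vertex 19.09 0.00 0.00
      vertex 19.09 0.00 24.77
    endloop
  endfacet
  facet normal 0.0000 -1.0000 0.0000
    outer loop
      vertex 0.00 0.00 0.00
      vertex 19.09 0.00 24.77
      vertex 0.00 0.00 24.77
    endloop
  endfacet
  facet normal 1.0000 0.0000 0.0000
    outer loop
      vertex 19.09 0.00 0.00
      vertex 19.09 5.13 0.00
      vertex 19.09 5.13 24.77
    endloop
  endfacet
  facet normal 1.0000 0.0000 0.0000
    outer loop
      vertex 19.09 0.00 0.00
      vertex 19.09 5.13 24.77
      vertex 19.09 0.00 24.77
    endloop
  endfacet
  facet normal 0.0000 1.0000 0.0000
    outer loop
      vertex 19.09 5.13 0.00
      vertex 6.28 5.13 0.00
      vertex 6.28 5.13 24.77
    endloop
  endfacet
  facet normal 0.0000 1.0000 0.0000
    outer loop
      vertex 19.09 5.13 0.00
      vertex 6.28 5.13 24.77
      vertex 19.09 5.13 24.77
    endloop
  endfacet
  facet normal 1.0000 0.0000 0.0000
    outer loop
      vertex 6.28 5.13 0.00
      vertex 6.28 15.73 0.00
      vertex 6.28 15.73 24.77
    endloop
  endfacet
  facet normal 1.0000 0.0000 0.0000
    outer loop
      vertex 6.28 5.13 0.00
      vertex 6.28 15.73 24.77
      vertex 6.28 5.13 24.77
    endloop
  endfacet
  facet normal 0.0000 1.0000 0.0000
    outer loop
      vertex 6.28 15.73 0.00
      vertex 0.00 15.73 0.00
      vertex 0.00 15.73 24.77
    endloop
  endfacet
  facet normal 0.0000 1.0000 0.0000
    outer loop
      vertex 6.28 15.73 0.00
      vertex 0.00 15.73 24.77
      vertex 6.28 15.73 24.77
    endloop
  endfacet
  facet normal -1.0000 0.0000 0.0000
    outer loop
      vertex 0.00 15.73 0.00
      vertex 0.00 0.00 0.00
      vertex 0.00 0.00 24.77
    endloop
  endfacet
  facet normal -1.0000 0.0000 0.0000
    outer loop
      vertex 0.00 15.73 0.00
      vertex 0.00 0.00 24.77
      vertex 0.00 15.73 24.77
    endloop
  endfacet
endsolid part

The G0 Z moves step by Δz≈3.10 mm. Every layer's G1 loop is the same polygon, so the solid is a straight extrusion of it from z=0 to z≈24.8. Closing with flat bottom and top caps and triangulating gives 20 facets — an L-shaped prism: outer 19.1 × 15.7 mm, arm thicknesses ≈ 5.13 mm (horizontal) and 6.28 mm (vertical), extruded 24.8 mm in z.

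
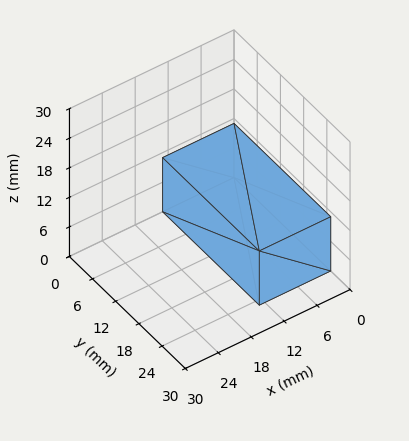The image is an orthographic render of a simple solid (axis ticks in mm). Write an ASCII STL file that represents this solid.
Reading the render: the shape is a rectangular box, roughly 13 × 25 mm footprint and 11 mm tall (dimensions read to the nearest mm from the axis ticks). For the STL, each face is triangulated and given an outward normal.

solid part
  facet normal 0.0000 0.0000 -1.0000
    outer loop
      vertex 13.0 25.0 0.0
      vertex 13.0 0.0 0.0
      vertex 0.0 0.0 0.0
    endloop
  endfacet
  facet normal 0.0000 0.0000 -1.0000
    outer loop
      vertex 0.0 25.0 0.0
      vertex 13.0 25.0 0.0
      vertex 0.0 0.0 0.0
    endloop
  endfacet
  facet normal 0.0000 0.0000 1.0000
    outer loop
      vertex 0.0 0.0 11.0
      vertex 13.0 0.0 11.0
      vertex 13.0 25.0 11.0
    endloop
  endfacet
  facet normal 0.0000 0.0000 1.0000
    outer loop
      vertex 0.0 0.0 11.0
      vertex 13.0 25.0 11.0
      vertex 0.0 25.0 11.0
    endloop
  endfacet
  facet normal 0.0000 -1.0000 0.0000
    outer loop
      vertex 0.0 0.0 0.0
      vertex 13.0 0.0 0.0
      vertex 13.0 0.0 11.0
    endloop
  endfacet
  facet normal 0.0000 -1.0000 0.0000
    outer loop
      vertex 0.0 0.0 0.0
      vertex 13.0 0.0 11.0
      vertex 0.0 0.0 11.0
    endloop
  endfacet
  facet normal 0.0000 1.0000 0.0000
    outer loop
      vertex 13.0 25.0 11.0
      vertex 13.0 25.0 0.0
      vertex 0.0 25.0 0.0
    endloop
  endfacet
  facet normal 0.0000 1.0000 0.0000
    outer loop
      vertex 0.0 25.0 11.0
      vertex 13.0 25.0 11.0
      vertex 0.0 25.0 0.0
    endloop
  endfacet
  facet normal -1.0000 0.0000 0.0000
    outer loop
      vertex 0.0 25.0 11.0
      vertex 0.0 25.0 0.0
      vertex 0.0 0.0 0.0
    endloop
  endfacet
  facet normal -1.0000 0.0000 0.0000
    outer loop
      vertex 0.0 0.0 11.0
      vertex 0.0 25.0 11.0
      vertex 0.0 0.0 0.0
    endloop
  endfacet
  facet normal 1.0000 0.0000 0.0000
    outer loop
      vertex 13.0 0.0 0.0
      vertex 13.0 25.0 0.0
      vertex 13.0 25.0 11.0
    endloop
  endfacet
  facet normal 1.0000 0.0000 0.0000
    outer loop
      vertex 13.0 0.0 0.0
      vertex 13.0 25.0 11.0
      vertex 13.0 0.0 11.0
    endloop
  endfacet
endsolid part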